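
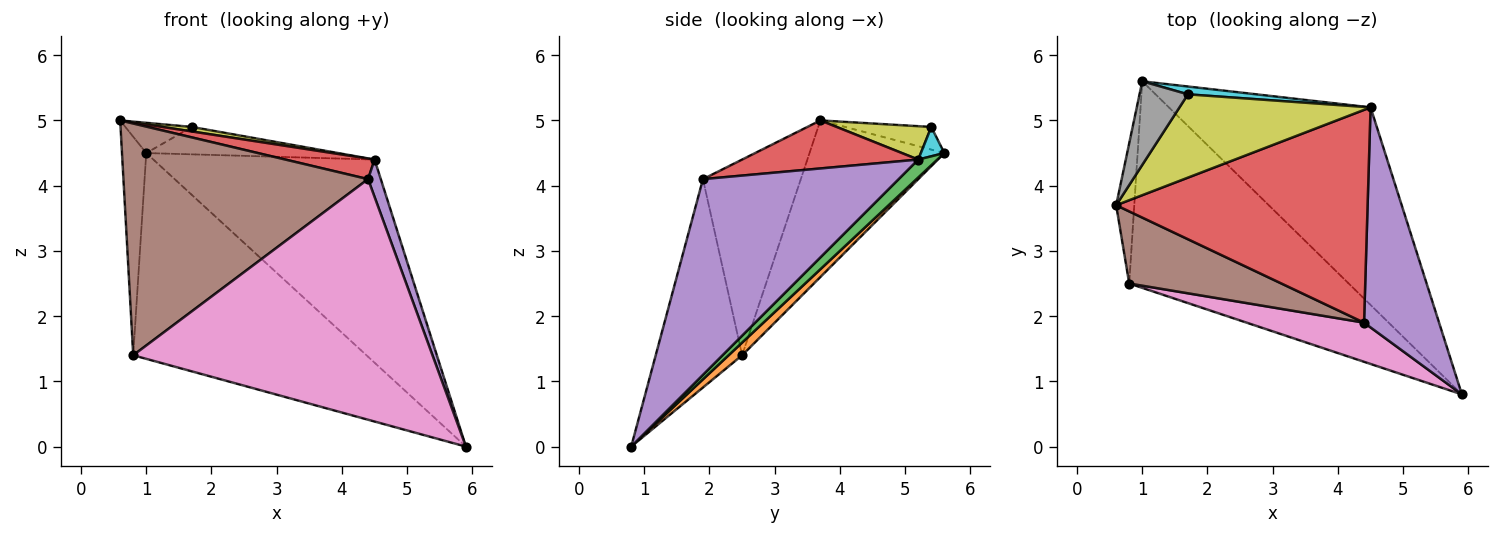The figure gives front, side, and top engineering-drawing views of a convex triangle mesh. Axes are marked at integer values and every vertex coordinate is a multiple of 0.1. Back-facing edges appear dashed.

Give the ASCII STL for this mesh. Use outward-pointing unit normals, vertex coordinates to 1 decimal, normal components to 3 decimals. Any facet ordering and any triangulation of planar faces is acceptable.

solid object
 facet normal -0.978 0.176 -0.113
  outer loop
   vertex 0.8 2.5 1.4
   vertex 0.6 3.7 5.0
   vertex 1.0 5.6 4.5
  endloop
 endfacet
 facet normal 0.041 0.705 -0.708
  outer loop
   vertex 0.8 2.5 1.4
   vertex 1.0 5.6 4.5
   vertex 5.9 0.8 0.0
  endloop
 endfacet
 facet normal 0.062 0.716 -0.696
  outer loop
   vertex 4.5 5.2 4.4
   vertex 5.9 0.8 0.0
   vertex 1.0 5.6 4.5
  endloop
 endfacet
 facet normal 0.187 -0.095 0.978
  outer loop
   vertex 4.4 1.9 4.1
   vertex 4.5 5.2 4.4
   vertex 0.6 3.7 5.0
  endloop
 endfacet
 facet normal 0.932 -0.061 0.357
  outer loop
   vertex 4.4 1.9 4.1
   vertex 5.9 0.8 0.0
   vertex 4.5 5.2 4.4
  endloop
 endfacet
 facet normal -0.357 -0.892 0.278
  outer loop
   vertex 4.4 1.9 4.1
   vertex 0.6 3.7 5.0
   vertex 0.8 2.5 1.4
  endloop
 endfacet
 facet normal -0.274 -0.949 0.154
  outer loop
   vertex 4.4 1.9 4.1
   vertex 0.8 2.5 1.4
   vertex 5.9 0.8 0.0
  endloop
 endfacet
 facet normal -0.403 0.311 0.861
  outer loop
   vertex 1.7 5.4 4.9
   vertex 1.0 5.6 4.5
   vertex 0.6 3.7 5.0
  endloop
 endfacet
 facet normal 0.172 -0.053 0.984
  outer loop
   vertex 1.7 5.4 4.9
   vertex 0.6 3.7 5.0
   vertex 4.5 5.2 4.4
  endloop
 endfacet
 facet normal 0.117 0.955 0.273
  outer loop
   vertex 1.7 5.4 4.9
   vertex 4.5 5.2 4.4
   vertex 1.0 5.6 4.5
  endloop
 endfacet
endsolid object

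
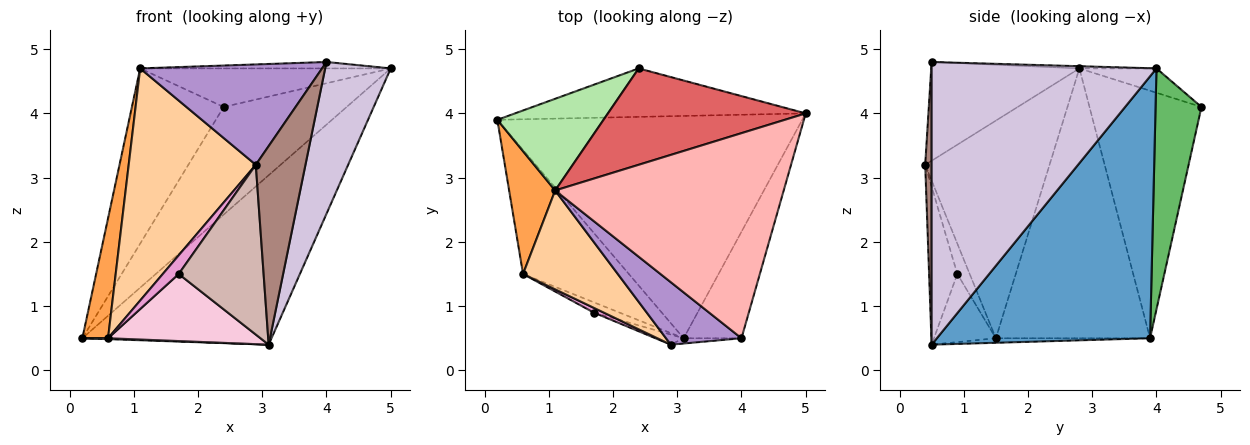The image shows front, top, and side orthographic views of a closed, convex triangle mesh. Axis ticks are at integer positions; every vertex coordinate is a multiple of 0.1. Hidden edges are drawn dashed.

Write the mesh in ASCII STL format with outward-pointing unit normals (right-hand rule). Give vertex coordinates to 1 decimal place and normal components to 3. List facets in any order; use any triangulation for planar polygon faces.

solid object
 facet normal 0.564 0.501 -0.657
  outer loop
   vertex 3.1 0.5 0.4
   vertex 0.2 3.9 0.5
   vertex 5.0 4.0 4.7
  endloop
 endfacet
 facet normal -0.043 -0.007 -0.999
  outer loop
   vertex 0.6 1.5 0.5
   vertex 0.2 3.9 0.5
   vertex 3.1 0.5 0.4
  endloop
 endfacet
 facet normal -0.973 -0.162 0.166
  outer loop
   vertex 0.6 1.5 0.5
   vertex 1.1 2.8 4.7
   vertex 0.2 3.9 0.5
  endloop
 endfacet
 facet normal -0.669 -0.684 0.291
  outer loop
   vertex 0.6 1.5 0.5
   vertex 2.9 0.4 3.2
   vertex 1.1 2.8 4.7
  endloop
 endfacet
 facet normal 0.322 0.863 -0.389
  outer loop
   vertex 2.4 4.7 4.1
   vertex 5.0 4.0 4.7
   vertex 0.2 3.9 0.5
  endloop
 endfacet
 facet normal -0.734 0.602 0.315
  outer loop
   vertex 2.4 4.7 4.1
   vertex 0.2 3.9 0.5
   vertex 1.1 2.8 4.7
  endloop
 endfacet
 facet normal -0.114 0.369 0.922
  outer loop
   vertex 2.4 4.7 4.1
   vertex 1.1 2.8 4.7
   vertex 5.0 4.0 4.7
  endloop
 endfacet
 facet normal -0.010 0.031 0.999
  outer loop
   vertex 4.0 0.5 4.8
   vertex 5.0 4.0 4.7
   vertex 1.1 2.8 4.7
  endloop
 endfacet
 facet normal -0.569 -0.698 0.435
  outer loop
   vertex 4.0 0.5 4.8
   vertex 1.1 2.8 4.7
   vertex 2.9 0.4 3.2
  endloop
 endfacet
 facet normal 0.942 -0.275 -0.193
  outer loop
   vertex 4.0 0.5 4.8
   vertex 3.1 0.5 0.4
   vertex 5.0 4.0 4.7
  endloop
 endfacet
 facet normal 0.128 -0.991 -0.026
  outer loop
   vertex 4.0 0.5 4.8
   vertex 2.9 0.4 3.2
   vertex 3.1 0.5 0.4
  endloop
 endfacet
 facet normal -0.315 -0.947 -0.056
  outer loop
   vertex 1.7 0.9 1.5
   vertex 3.1 0.5 0.4
   vertex 2.9 0.4 3.2
  endloop
 endfacet
 facet normal -0.601 -0.775 0.197
  outer loop
   vertex 1.7 0.9 1.5
   vertex 2.9 0.4 3.2
   vertex 0.6 1.5 0.5
  endloop
 endfacet
 facet normal -0.373 -0.917 -0.141
  outer loop
   vertex 1.7 0.9 1.5
   vertex 0.6 1.5 0.5
   vertex 3.1 0.5 0.4
  endloop
 endfacet
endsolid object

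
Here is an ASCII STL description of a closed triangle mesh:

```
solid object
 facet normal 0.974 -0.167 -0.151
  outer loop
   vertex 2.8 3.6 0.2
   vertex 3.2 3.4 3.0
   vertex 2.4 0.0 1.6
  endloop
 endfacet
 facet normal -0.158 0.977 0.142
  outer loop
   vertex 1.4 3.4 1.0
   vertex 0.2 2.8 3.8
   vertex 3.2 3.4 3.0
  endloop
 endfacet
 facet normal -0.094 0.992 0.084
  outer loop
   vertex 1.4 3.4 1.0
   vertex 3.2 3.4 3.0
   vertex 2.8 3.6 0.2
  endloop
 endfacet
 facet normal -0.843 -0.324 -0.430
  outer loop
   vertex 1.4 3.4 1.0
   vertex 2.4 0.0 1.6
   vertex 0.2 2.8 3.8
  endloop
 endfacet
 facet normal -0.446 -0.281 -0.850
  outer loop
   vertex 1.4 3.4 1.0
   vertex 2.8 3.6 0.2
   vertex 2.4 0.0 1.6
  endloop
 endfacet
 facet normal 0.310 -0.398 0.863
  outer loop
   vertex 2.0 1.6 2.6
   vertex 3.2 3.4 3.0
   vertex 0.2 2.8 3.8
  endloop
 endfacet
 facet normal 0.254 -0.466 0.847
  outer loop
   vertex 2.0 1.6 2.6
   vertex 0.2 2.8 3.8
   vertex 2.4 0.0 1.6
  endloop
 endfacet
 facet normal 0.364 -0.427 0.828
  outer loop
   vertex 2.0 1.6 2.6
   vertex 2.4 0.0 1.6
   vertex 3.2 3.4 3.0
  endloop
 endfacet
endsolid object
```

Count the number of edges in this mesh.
12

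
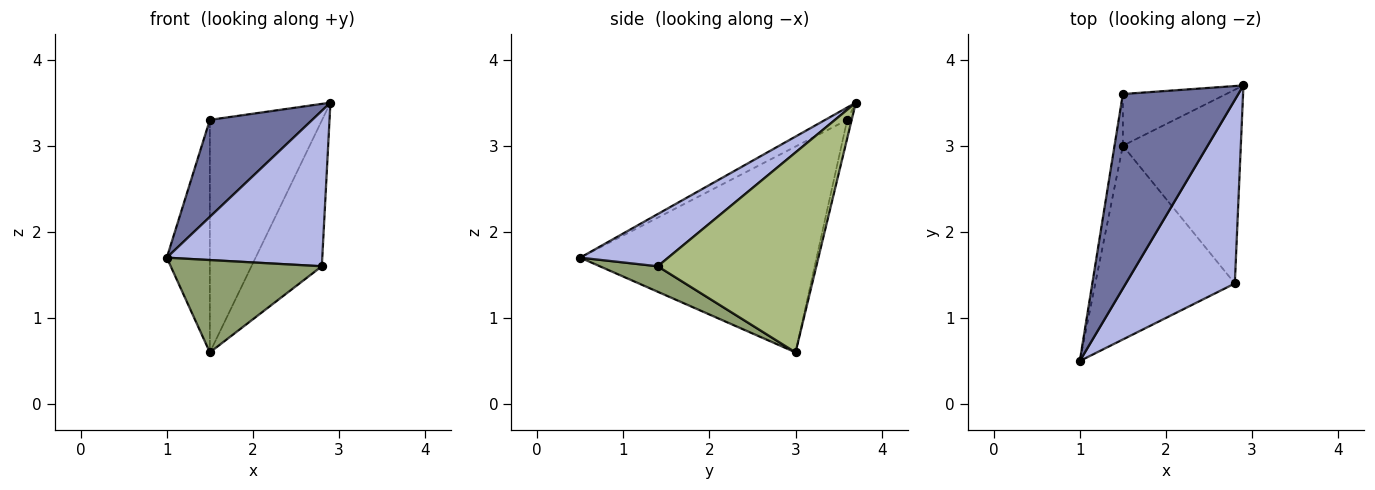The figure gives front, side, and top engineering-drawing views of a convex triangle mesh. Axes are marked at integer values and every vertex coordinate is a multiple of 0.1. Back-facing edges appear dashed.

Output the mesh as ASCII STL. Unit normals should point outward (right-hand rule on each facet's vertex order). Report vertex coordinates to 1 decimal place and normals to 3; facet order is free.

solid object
 facet normal -0.096 -0.444 0.891
  outer loop
   vertex 1.5 3.6 3.3
   vertex 1.0 0.5 1.7
   vertex 2.9 3.7 3.5
  endloop
 endfacet
 facet normal -0.983 0.179 -0.040
  outer loop
   vertex 1.5 3.6 3.3
   vertex 1.5 3.0 0.6
   vertex 1.0 0.5 1.7
  endloop
 endfacet
 facet normal -0.039 0.975 -0.217
  outer loop
   vertex 1.5 3.6 3.3
   vertex 2.9 3.7 3.5
   vertex 1.5 3.0 0.6
  endloop
 endfacet
 facet normal 0.343 -0.607 0.717
  outer loop
   vertex 2.8 1.4 1.6
   vertex 2.9 3.7 3.5
   vertex 1.0 0.5 1.7
  endloop
 endfacet
 facet normal 0.163 -0.424 -0.891
  outer loop
   vertex 2.8 1.4 1.6
   vertex 1.0 0.5 1.7
   vertex 1.5 3.0 0.6
  endloop
 endfacet
 facet normal 0.805 0.357 -0.475
  outer loop
   vertex 2.8 1.4 1.6
   vertex 1.5 3.0 0.6
   vertex 2.9 3.7 3.5
  endloop
 endfacet
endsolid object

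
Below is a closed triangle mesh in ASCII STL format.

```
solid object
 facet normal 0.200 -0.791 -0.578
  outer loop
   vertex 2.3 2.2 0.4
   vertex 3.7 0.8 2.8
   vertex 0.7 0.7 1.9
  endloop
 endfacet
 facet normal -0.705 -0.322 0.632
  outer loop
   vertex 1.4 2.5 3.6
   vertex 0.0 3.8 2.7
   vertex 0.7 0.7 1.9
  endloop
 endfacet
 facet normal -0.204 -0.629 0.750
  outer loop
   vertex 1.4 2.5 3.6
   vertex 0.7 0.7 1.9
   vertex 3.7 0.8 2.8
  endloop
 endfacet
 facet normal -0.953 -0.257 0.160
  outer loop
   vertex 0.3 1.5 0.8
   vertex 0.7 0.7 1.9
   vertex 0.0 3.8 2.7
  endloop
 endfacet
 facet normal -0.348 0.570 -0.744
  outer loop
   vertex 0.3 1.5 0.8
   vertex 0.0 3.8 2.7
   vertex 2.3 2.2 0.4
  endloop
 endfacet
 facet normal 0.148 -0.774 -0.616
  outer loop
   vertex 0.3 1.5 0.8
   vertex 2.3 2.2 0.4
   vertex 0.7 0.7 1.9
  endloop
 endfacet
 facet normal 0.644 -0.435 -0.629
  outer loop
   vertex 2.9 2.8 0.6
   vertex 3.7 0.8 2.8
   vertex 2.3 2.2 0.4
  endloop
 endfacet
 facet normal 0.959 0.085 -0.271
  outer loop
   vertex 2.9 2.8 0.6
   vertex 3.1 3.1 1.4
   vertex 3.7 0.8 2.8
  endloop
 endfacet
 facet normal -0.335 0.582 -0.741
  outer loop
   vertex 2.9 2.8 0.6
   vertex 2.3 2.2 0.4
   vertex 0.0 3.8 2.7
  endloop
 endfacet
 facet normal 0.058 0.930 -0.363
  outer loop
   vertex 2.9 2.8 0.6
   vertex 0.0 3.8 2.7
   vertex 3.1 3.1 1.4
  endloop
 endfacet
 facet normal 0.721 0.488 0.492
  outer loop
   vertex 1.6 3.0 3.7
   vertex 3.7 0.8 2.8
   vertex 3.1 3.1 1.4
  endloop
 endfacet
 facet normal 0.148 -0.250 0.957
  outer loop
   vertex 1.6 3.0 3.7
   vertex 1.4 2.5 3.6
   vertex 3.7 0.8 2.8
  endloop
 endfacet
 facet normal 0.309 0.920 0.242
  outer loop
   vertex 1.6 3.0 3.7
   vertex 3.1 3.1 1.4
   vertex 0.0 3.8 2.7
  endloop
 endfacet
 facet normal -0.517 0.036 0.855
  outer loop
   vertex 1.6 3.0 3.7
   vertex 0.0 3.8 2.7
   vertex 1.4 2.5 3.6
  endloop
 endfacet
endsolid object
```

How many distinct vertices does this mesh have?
9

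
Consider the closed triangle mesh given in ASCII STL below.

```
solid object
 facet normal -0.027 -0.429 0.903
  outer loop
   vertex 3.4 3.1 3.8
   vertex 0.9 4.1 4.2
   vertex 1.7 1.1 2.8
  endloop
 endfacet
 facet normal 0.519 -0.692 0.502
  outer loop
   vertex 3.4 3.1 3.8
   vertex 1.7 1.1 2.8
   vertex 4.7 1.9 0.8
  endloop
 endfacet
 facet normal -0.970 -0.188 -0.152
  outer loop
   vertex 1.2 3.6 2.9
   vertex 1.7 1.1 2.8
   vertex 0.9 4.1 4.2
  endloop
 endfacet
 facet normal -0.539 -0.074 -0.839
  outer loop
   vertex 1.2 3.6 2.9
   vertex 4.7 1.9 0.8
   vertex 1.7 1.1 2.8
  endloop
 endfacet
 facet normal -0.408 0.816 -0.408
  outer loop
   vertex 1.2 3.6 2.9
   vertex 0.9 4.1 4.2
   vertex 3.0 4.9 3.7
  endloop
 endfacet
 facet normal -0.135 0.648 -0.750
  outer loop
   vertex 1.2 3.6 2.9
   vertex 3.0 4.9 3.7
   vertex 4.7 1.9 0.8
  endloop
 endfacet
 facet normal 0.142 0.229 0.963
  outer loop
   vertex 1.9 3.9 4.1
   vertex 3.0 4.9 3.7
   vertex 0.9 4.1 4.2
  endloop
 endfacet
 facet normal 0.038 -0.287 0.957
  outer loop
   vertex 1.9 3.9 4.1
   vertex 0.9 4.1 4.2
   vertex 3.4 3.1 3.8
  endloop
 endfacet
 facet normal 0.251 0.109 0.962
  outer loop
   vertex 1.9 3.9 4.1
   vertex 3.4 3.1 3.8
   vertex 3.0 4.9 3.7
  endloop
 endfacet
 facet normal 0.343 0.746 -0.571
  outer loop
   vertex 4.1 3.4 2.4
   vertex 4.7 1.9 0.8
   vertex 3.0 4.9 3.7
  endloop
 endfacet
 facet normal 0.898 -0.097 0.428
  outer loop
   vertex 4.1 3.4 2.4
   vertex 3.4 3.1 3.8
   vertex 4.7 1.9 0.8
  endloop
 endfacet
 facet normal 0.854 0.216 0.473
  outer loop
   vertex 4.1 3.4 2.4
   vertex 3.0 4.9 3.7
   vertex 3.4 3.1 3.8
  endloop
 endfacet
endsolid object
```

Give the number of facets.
12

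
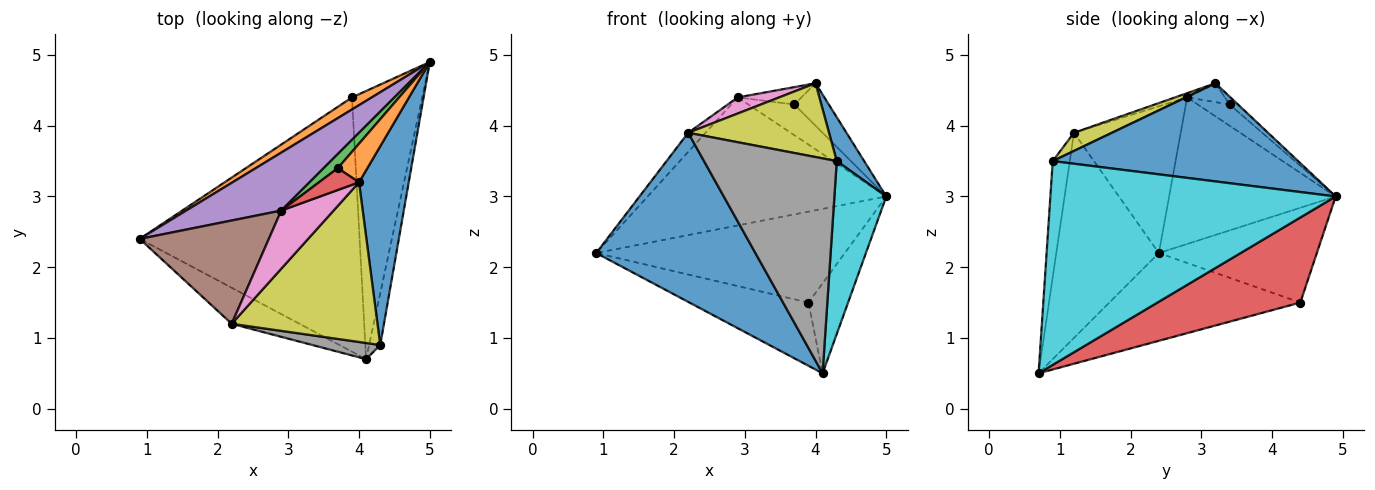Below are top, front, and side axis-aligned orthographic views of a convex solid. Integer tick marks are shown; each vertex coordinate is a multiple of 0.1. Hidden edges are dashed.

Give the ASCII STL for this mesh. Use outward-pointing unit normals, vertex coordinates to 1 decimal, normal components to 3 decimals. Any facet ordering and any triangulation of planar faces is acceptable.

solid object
 facet normal -0.533 -0.827 -0.176
  outer loop
   vertex 2.2 1.2 3.9
   vertex 0.9 2.4 2.2
   vertex 4.1 0.7 0.5
  endloop
 endfacet
 facet normal -0.533 0.839 0.111
  outer loop
   vertex 3.9 4.4 1.5
   vertex 0.9 2.4 2.2
   vertex 5.0 4.9 3.0
  endloop
 endfacet
 facet normal -0.361 0.225 -0.905
  outer loop
   vertex 3.9 4.4 1.5
   vertex 4.1 0.7 0.5
   vertex 0.9 2.4 2.2
  endloop
 endfacet
 facet normal 0.754 0.209 -0.623
  outer loop
   vertex 3.9 4.4 1.5
   vertex 5.0 4.9 3.0
   vertex 4.1 0.7 0.5
  endloop
 endfacet
 facet normal -0.537 0.769 0.348
  outer loop
   vertex 2.9 2.8 4.4
   vertex 5.0 4.9 3.0
   vertex 0.9 2.4 2.2
  endloop
 endfacet
 facet normal -0.745 0.121 0.656
  outer loop
   vertex 2.9 2.8 4.4
   vertex 0.9 2.4 2.2
   vertex 2.2 1.2 3.9
  endloop
 endfacet
 facet normal -0.078 -0.266 0.961
  outer loop
   vertex 2.9 2.8 4.4
   vertex 2.2 1.2 3.9
   vertex 4.0 3.2 4.6
  endloop
 endfacet
 facet normal -0.127 -0.989 0.074
  outer loop
   vertex 4.3 0.9 3.5
   vertex 2.2 1.2 3.9
   vertex 4.1 0.7 0.5
  endloop
 endfacet
 facet normal 0.112 -0.417 0.902
  outer loop
   vertex 4.3 0.9 3.5
   vertex 4.0 3.2 4.6
   vertex 2.2 1.2 3.9
  endloop
 endfacet
 facet normal 0.982 -0.179 -0.054
  outer loop
   vertex 4.3 0.9 3.5
   vertex 4.1 0.7 0.5
   vertex 5.0 4.9 3.0
  endloop
 endfacet
 facet normal 0.888 -0.099 0.449
  outer loop
   vertex 4.3 0.9 3.5
   vertex 5.0 4.9 3.0
   vertex 4.0 3.2 4.6
  endloop
 endfacet
 facet normal -0.177 0.728 0.662
  outer loop
   vertex 3.7 3.4 4.3
   vertex 4.0 3.2 4.6
   vertex 5.0 4.9 3.0
  endloop
 endfacet
 facet normal -0.532 0.769 0.355
  outer loop
   vertex 3.7 3.4 4.3
   vertex 5.0 4.9 3.0
   vertex 2.9 2.8 4.4
  endloop
 endfacet
 facet normal -0.346 0.584 0.735
  outer loop
   vertex 3.7 3.4 4.3
   vertex 2.9 2.8 4.4
   vertex 4.0 3.2 4.6
  endloop
 endfacet
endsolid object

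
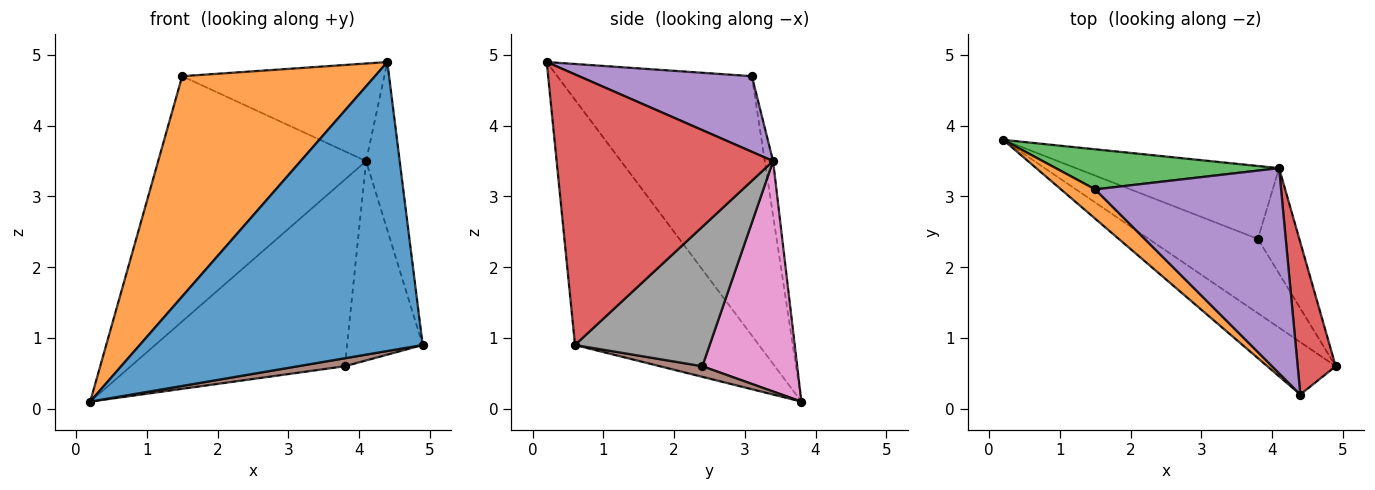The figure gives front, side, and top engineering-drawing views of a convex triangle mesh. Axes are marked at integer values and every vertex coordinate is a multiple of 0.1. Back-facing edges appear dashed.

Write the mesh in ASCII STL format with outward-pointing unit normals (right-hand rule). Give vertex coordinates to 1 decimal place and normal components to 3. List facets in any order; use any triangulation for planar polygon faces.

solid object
 facet normal -0.539 -0.829 -0.150
  outer loop
   vertex 4.4 0.2 4.9
   vertex 0.2 3.8 0.1
   vertex 4.9 0.6 0.9
  endloop
 endfacet
 facet normal -0.707 -0.701 0.093
  outer loop
   vertex 1.5 3.1 4.7
   vertex 0.2 3.8 0.1
   vertex 4.4 0.2 4.9
  endloop
 endfacet
 facet normal -0.039 0.986 0.161
  outer loop
   vertex 4.1 3.4 3.5
   vertex 0.2 3.8 0.1
   vertex 1.5 3.1 4.7
  endloop
 endfacet
 facet normal 0.979 0.152 0.138
  outer loop
   vertex 4.1 3.4 3.5
   vertex 4.4 0.2 4.9
   vertex 4.9 0.6 0.9
  endloop
 endfacet
 facet normal 0.345 0.403 0.848
  outer loop
   vertex 4.1 3.4 3.5
   vertex 1.5 3.1 4.7
   vertex 4.4 0.2 4.9
  endloop
 endfacet
 facet normal 0.096 -0.106 -0.990
  outer loop
   vertex 3.8 2.4 0.6
   vertex 4.9 0.6 0.9
   vertex 0.2 3.8 0.1
  endloop
 endfacet
 facet normal 0.382 0.861 -0.336
  outer loop
   vertex 3.8 2.4 0.6
   vertex 0.2 3.8 0.1
   vertex 4.1 3.4 3.5
  endloop
 endfacet
 facet normal 0.844 0.474 -0.251
  outer loop
   vertex 3.8 2.4 0.6
   vertex 4.1 3.4 3.5
   vertex 4.9 0.6 0.9
  endloop
 endfacet
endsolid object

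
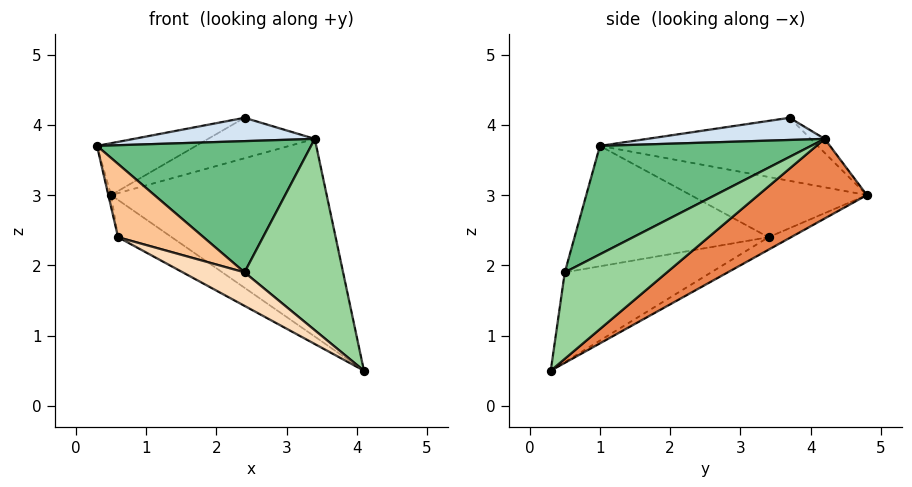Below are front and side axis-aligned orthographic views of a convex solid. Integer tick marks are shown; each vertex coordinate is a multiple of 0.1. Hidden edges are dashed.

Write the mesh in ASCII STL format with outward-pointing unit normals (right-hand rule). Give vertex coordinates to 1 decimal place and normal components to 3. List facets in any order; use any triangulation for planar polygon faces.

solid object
 facet normal -0.409 0.186 0.893
  outer loop
   vertex 2.4 3.7 4.1
   vertex 0.5 4.8 3.0
   vertex 0.3 1.0 3.7
  endloop
 endfacet
 facet normal -0.980 0.015 -0.198
  outer loop
   vertex 0.6 3.4 2.4
   vertex 0.3 1.0 3.7
   vertex 0.5 4.8 3.0
  endloop
 endfacet
 facet normal -0.159 0.379 -0.912
  outer loop
   vertex 0.6 3.4 2.4
   vertex 0.5 4.8 3.0
   vertex 4.1 0.3 0.5
  endloop
 endfacet
 facet normal 0.461 -0.470 0.753
  outer loop
   vertex 3.4 4.2 3.8
   vertex 2.4 3.7 4.1
   vertex 0.3 1.0 3.7
  endloop
 endfacet
 facet normal 0.324 0.644 -0.693
  outer loop
   vertex 3.4 4.2 3.8
   vertex 4.1 0.3 0.5
   vertex 0.5 4.8 3.0
  endloop
 endfacet
 facet normal -0.083 0.629 0.773
  outer loop
   vertex 3.4 4.2 3.8
   vertex 0.5 4.8 3.0
   vertex 2.4 3.7 4.1
  endloop
 endfacet
 facet normal -0.662 -0.292 -0.691
  outer loop
   vertex 2.4 0.5 1.9
   vertex 0.3 1.0 3.7
   vertex 0.6 3.4 2.4
  endloop
 endfacet
 facet normal -0.631 -0.266 -0.728
  outer loop
   vertex 2.4 0.5 1.9
   vertex 0.6 3.4 2.4
   vertex 4.1 0.3 0.5
  endloop
 endfacet
 facet normal 0.492 -0.499 0.713
  outer loop
   vertex 2.4 0.5 1.9
   vertex 3.4 4.2 3.8
   vertex 0.3 1.0 3.7
  endloop
 endfacet
 facet normal 0.516 -0.498 0.697
  outer loop
   vertex 2.4 0.5 1.9
   vertex 4.1 0.3 0.5
   vertex 3.4 4.2 3.8
  endloop
 endfacet
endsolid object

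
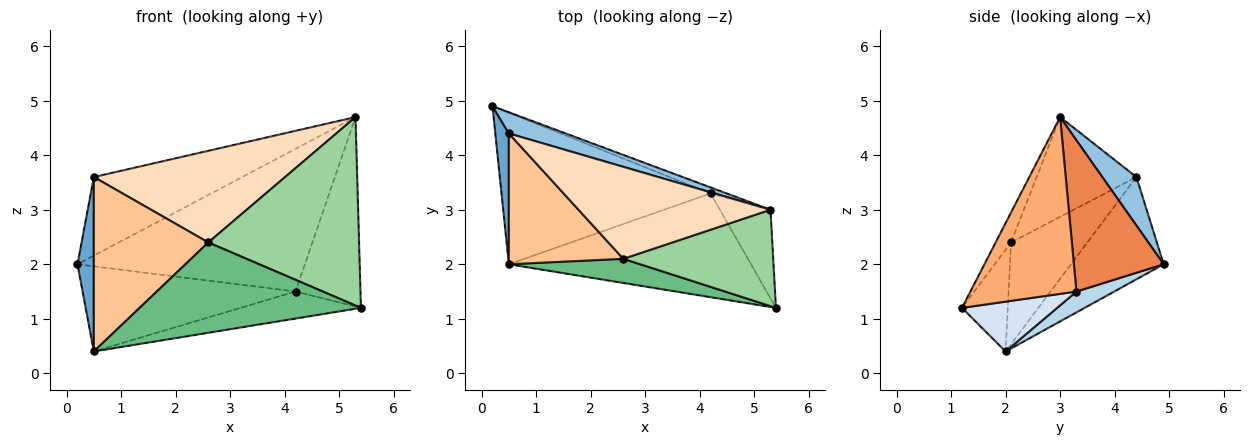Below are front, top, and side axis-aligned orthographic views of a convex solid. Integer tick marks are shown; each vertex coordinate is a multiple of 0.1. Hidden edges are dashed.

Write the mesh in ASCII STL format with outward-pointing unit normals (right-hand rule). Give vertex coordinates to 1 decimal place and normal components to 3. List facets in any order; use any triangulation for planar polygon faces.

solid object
 facet normal -0.977 -0.172 0.129
  outer loop
   vertex 0.5 4.4 3.6
   vertex 0.2 4.9 2.0
   vertex 0.5 2.0 0.4
  endloop
 endfacet
 facet normal 0.217 0.943 0.254
  outer loop
   vertex 0.5 4.4 3.6
   vertex 5.3 3.0 4.7
   vertex 0.2 4.9 2.0
  endloop
 endfacet
 facet normal 0.087 0.488 -0.868
  outer loop
   vertex 4.2 3.3 1.5
   vertex 0.5 2.0 0.4
   vertex 0.2 4.9 2.0
  endloop
 endfacet
 facet normal 0.195 0.247 -0.949
  outer loop
   vertex 4.2 3.3 1.5
   vertex 5.4 1.2 1.2
   vertex 0.5 2.0 0.4
  endloop
 endfacet
 facet normal 0.367 0.929 -0.039
  outer loop
   vertex 4.2 3.3 1.5
   vertex 0.2 4.9 2.0
   vertex 5.3 3.0 4.7
  endloop
 endfacet
 facet normal 0.828 0.507 -0.237
  outer loop
   vertex 4.2 3.3 1.5
   vertex 5.3 3.0 4.7
   vertex 5.4 1.2 1.2
  endloop
 endfacet
 facet normal -0.471 -0.706 0.529
  outer loop
   vertex 2.6 2.1 2.4
   vertex 0.5 4.4 3.6
   vertex 0.5 2.0 0.4
  endloop
 endfacet
 facet normal -0.346 -0.662 0.665
  outer loop
   vertex 2.6 2.1 2.4
   vertex 5.3 3.0 4.7
   vertex 0.5 4.4 3.6
  endloop
 endfacet
 facet normal -0.196 -0.947 0.253
  outer loop
   vertex 2.6 2.1 2.4
   vertex 0.5 2.0 0.4
   vertex 5.4 1.2 1.2
  endloop
 endfacet
 facet normal -0.091 -0.887 0.453
  outer loop
   vertex 2.6 2.1 2.4
   vertex 5.4 1.2 1.2
   vertex 5.3 3.0 4.7
  endloop
 endfacet
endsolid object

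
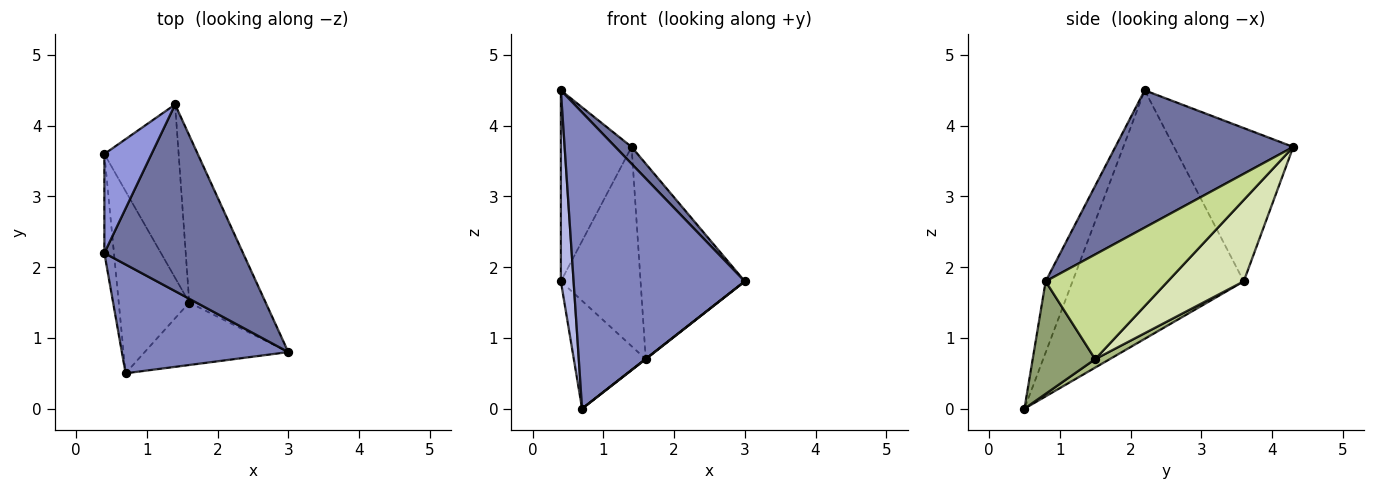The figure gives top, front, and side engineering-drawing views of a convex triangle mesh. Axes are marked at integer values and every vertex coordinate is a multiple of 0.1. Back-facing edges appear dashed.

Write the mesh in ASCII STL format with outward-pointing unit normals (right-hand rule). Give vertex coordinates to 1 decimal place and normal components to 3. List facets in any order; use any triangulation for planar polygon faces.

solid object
 facet normal 0.702 -0.064 0.709
  outer loop
   vertex 1.4 4.3 3.7
   vertex 0.4 2.2 4.5
   vertex 3.0 0.8 1.8
  endloop
 endfacet
 facet normal -0.146 -0.929 0.341
  outer loop
   vertex 0.7 0.5 0.0
   vertex 3.0 0.8 1.8
   vertex 0.4 2.2 4.5
  endloop
 endfacet
 facet normal -0.831 0.493 0.256
  outer loop
   vertex 0.4 3.6 1.8
   vertex 0.4 2.2 4.5
   vertex 1.4 4.3 3.7
  endloop
 endfacet
 facet normal -0.997 -0.074 -0.038
  outer loop
   vertex 0.4 3.6 1.8
   vertex 0.7 0.5 0.0
   vertex 0.4 2.2 4.5
  endloop
 endfacet
 facet normal 0.617 -0.004 -0.787
  outer loop
   vertex 1.6 1.5 0.7
   vertex 3.0 0.8 1.8
   vertex 0.7 0.5 0.0
  endloop
 endfacet
 facet normal 0.102 0.507 -0.856
  outer loop
   vertex 1.6 1.5 0.7
   vertex 0.7 0.5 0.0
   vertex 0.4 3.6 1.8
  endloop
 endfacet
 facet normal 0.665 0.568 -0.485
  outer loop
   vertex 1.6 1.5 0.7
   vertex 1.4 4.3 3.7
   vertex 3.0 0.8 1.8
  endloop
 endfacet
 facet normal 0.584 0.613 -0.533
  outer loop
   vertex 1.6 1.5 0.7
   vertex 0.4 3.6 1.8
   vertex 1.4 4.3 3.7
  endloop
 endfacet
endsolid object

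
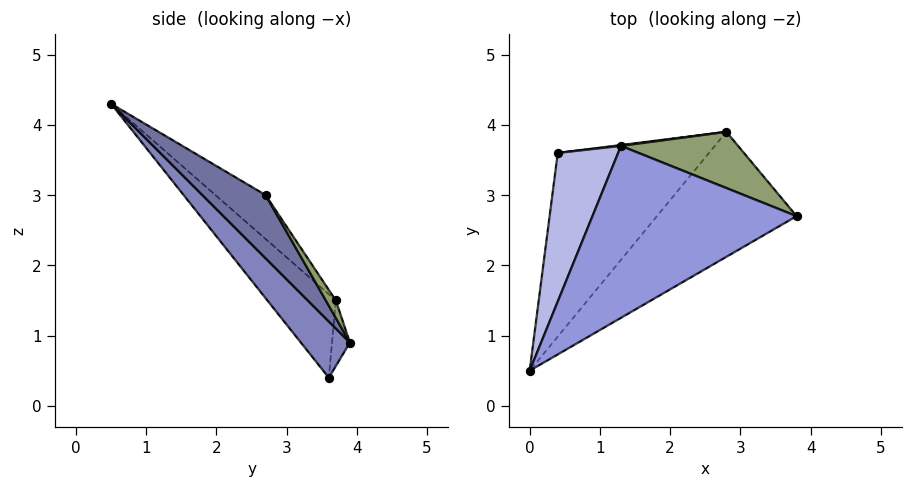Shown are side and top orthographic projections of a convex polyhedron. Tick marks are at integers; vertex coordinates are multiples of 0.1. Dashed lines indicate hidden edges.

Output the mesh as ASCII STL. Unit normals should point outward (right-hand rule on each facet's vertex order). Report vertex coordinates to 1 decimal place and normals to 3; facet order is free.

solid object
 facet normal 0.258 -0.781 -0.569
  outer loop
   vertex 2.8 3.9 0.9
   vertex 3.8 2.7 3.0
   vertex 0.0 0.5 4.3
  endloop
 endfacet
 facet normal 0.220 -0.774 -0.593
  outer loop
   vertex 2.8 3.9 0.9
   vertex 0.0 0.5 4.3
   vertex 0.4 3.6 0.4
  endloop
 endfacet
 facet normal -0.153 0.685 0.712
  outer loop
   vertex 1.3 3.7 1.5
   vertex 0.0 0.5 4.3
   vertex 3.8 2.7 3.0
  endloop
 endfacet
 facet normal -0.620 0.644 0.448
  outer loop
   vertex 1.3 3.7 1.5
   vertex 0.4 3.6 0.4
   vertex 0.0 0.5 4.3
  endloop
 endfacet
 facet normal 0.070 0.880 0.469
  outer loop
   vertex 1.3 3.7 1.5
   vertex 3.8 2.7 3.0
   vertex 2.8 3.9 0.9
  endloop
 endfacet
 facet normal -0.127 0.992 0.014
  outer loop
   vertex 1.3 3.7 1.5
   vertex 2.8 3.9 0.9
   vertex 0.4 3.6 0.4
  endloop
 endfacet
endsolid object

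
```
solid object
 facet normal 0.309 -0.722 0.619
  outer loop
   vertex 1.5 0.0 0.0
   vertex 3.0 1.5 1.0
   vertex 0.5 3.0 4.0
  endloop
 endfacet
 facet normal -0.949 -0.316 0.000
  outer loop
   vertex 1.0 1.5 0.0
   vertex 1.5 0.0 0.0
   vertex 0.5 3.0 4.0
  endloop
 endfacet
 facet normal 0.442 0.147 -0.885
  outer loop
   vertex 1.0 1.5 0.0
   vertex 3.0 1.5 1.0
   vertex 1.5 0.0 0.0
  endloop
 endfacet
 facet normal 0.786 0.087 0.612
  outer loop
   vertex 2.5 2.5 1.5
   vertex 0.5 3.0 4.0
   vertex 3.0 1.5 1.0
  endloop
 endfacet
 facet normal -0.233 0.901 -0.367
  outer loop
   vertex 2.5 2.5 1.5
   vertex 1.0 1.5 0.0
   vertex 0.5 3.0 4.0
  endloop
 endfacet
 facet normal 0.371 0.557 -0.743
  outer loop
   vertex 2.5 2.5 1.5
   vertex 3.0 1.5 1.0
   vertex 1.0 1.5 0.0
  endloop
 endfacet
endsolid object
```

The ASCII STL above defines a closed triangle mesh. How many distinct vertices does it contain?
5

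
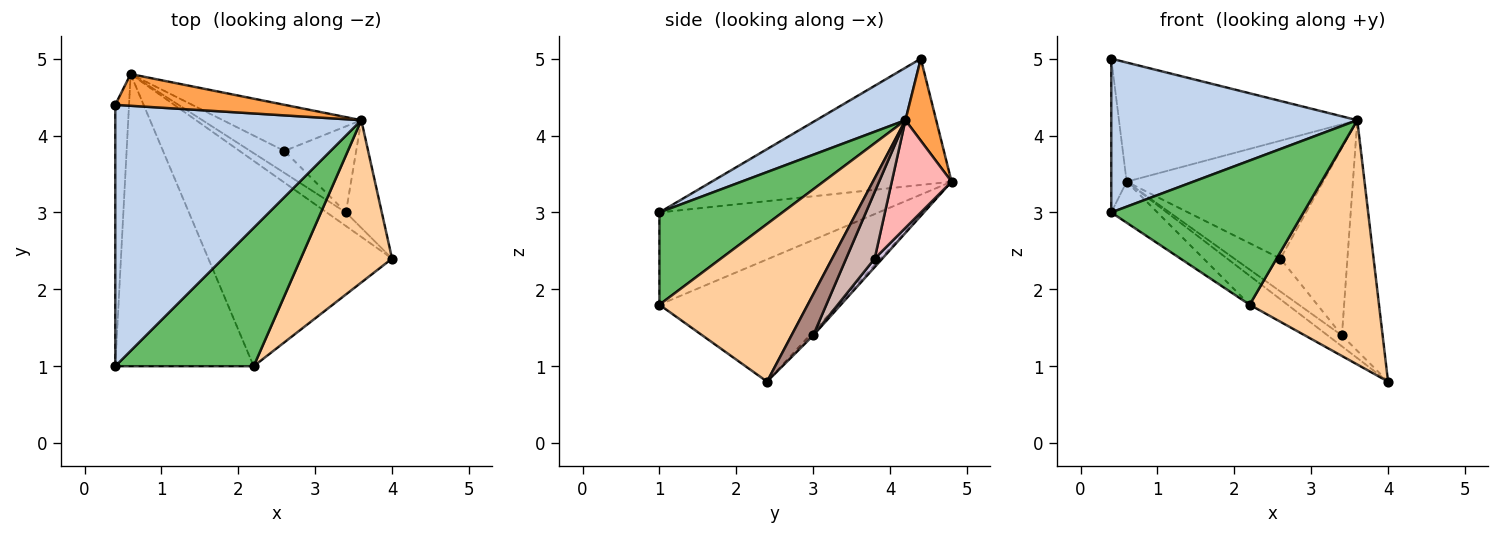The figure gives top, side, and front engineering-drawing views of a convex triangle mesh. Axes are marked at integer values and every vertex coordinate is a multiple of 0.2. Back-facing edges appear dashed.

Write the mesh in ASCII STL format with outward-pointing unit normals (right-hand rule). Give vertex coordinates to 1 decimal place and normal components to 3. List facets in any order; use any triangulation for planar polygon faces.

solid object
 facet normal -0.992 0.064 -0.108
  outer loop
   vertex 0.6 4.8 3.4
   vertex 0.4 1.0 3.0
   vertex 0.4 4.4 5.0
  endloop
 endfacet
 facet normal 0.181 -0.499 0.848
  outer loop
   vertex 3.6 4.2 4.2
   vertex 0.4 4.4 5.0
   vertex 0.4 1.0 3.0
  endloop
 endfacet
 facet normal 0.124 0.959 0.255
  outer loop
   vertex 3.6 4.2 4.2
   vertex 0.6 4.8 3.4
   vertex 0.4 4.4 5.0
  endloop
 endfacet
 facet normal 0.691 -0.602 0.400
  outer loop
   vertex 2.2 1.0 1.8
   vertex 4.0 2.4 0.8
   vertex 3.6 4.2 4.2
  endloop
 endfacet
 facet normal 0.419 -0.655 0.629
  outer loop
   vertex 2.2 1.0 1.8
   vertex 3.6 4.2 4.2
   vertex 0.4 1.0 3.0
  endloop
 endfacet
 facet normal -0.550 0.117 -0.827
  outer loop
   vertex 2.2 1.0 1.8
   vertex 0.6 4.8 3.4
   vertex 4.0 2.4 0.8
  endloop
 endfacet
 facet normal -0.551 0.116 -0.826
  outer loop
   vertex 2.2 1.0 1.8
   vertex 0.4 1.0 3.0
   vertex 0.6 4.8 3.4
  endloop
 endfacet
 facet normal 0.273 0.896 -0.351
  outer loop
   vertex 2.6 3.8 2.4
   vertex 0.6 4.8 3.4
   vertex 3.6 4.2 4.2
  endloop
 endfacet
 facet normal -0.154 0.617 -0.772
  outer loop
   vertex 3.4 3.0 1.4
   vertex 4.0 2.4 0.8
   vertex 0.6 4.8 3.4
  endloop
 endfacet
 facet normal 0.137 0.824 -0.549
  outer loop
   vertex 3.4 3.0 1.4
   vertex 0.6 4.8 3.4
   vertex 2.6 3.8 2.4
  endloop
 endfacet
 facet normal 0.435 0.816 -0.381
  outer loop
   vertex 3.4 3.0 1.4
   vertex 3.6 4.2 4.2
   vertex 4.0 2.4 0.8
  endloop
 endfacet
 facet normal 0.361 0.847 -0.389
  outer loop
   vertex 3.4 3.0 1.4
   vertex 2.6 3.8 2.4
   vertex 3.6 4.2 4.2
  endloop
 endfacet
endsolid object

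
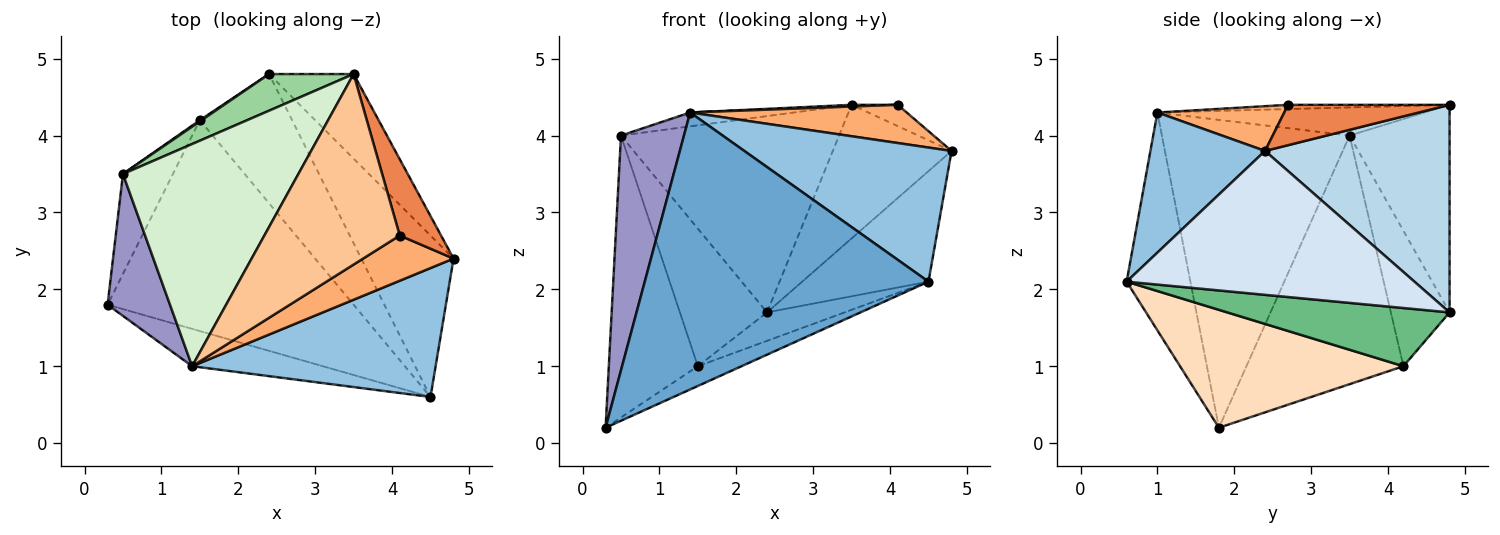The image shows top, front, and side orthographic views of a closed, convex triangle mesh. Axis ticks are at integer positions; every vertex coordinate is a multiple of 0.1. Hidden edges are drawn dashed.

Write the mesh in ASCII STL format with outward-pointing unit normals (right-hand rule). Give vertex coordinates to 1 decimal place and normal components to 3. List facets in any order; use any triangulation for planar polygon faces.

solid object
 facet normal -0.217 -0.967 -0.130
  outer loop
   vertex 1.4 1.0 4.3
   vertex 0.3 1.8 0.2
   vertex 4.5 0.6 2.1
  endloop
 endfacet
 facet normal 0.370 -0.670 0.644
  outer loop
   vertex 1.4 1.0 4.3
   vertex 4.5 0.6 2.1
   vertex 4.8 2.4 3.8
  endloop
 endfacet
 facet normal 0.796 0.512 -0.324
  outer loop
   vertex 2.4 4.8 1.7
   vertex 3.5 4.8 4.4
   vertex 4.8 2.4 3.8
  endloop
 endfacet
 facet normal 0.790 0.347 -0.506
  outer loop
   vertex 2.4 4.8 1.7
   vertex 4.8 2.4 3.8
   vertex 4.5 0.6 2.1
  endloop
 endfacet
 facet normal 0.685 0.196 0.702
  outer loop
   vertex 4.1 2.7 4.4
   vertex 4.8 2.4 3.8
   vertex 3.5 4.8 4.4
  endloop
 endfacet
 facet normal 0.354 -0.604 0.714
  outer loop
   vertex 4.1 2.7 4.4
   vertex 1.4 1.0 4.3
   vertex 4.8 2.4 3.8
  endloop
 endfacet
 facet normal -0.031 -0.009 0.999
  outer loop
   vertex 4.1 2.7 4.4
   vertex 3.5 4.8 4.4
   vertex 1.4 1.0 4.3
  endloop
 endfacet
 facet normal 0.431 0.084 -0.899
  outer loop
   vertex 1.5 4.2 1.0
   vertex 4.5 0.6 2.1
   vertex 0.3 1.8 0.2
  endloop
 endfacet
 facet normal 0.525 0.183 -0.831
  outer loop
   vertex 1.5 4.2 1.0
   vertex 2.4 4.8 1.7
   vertex 4.5 0.6 2.1
  endloop
 endfacet
 facet normal -0.411 0.896 0.167
  outer loop
   vertex 0.5 3.5 4.0
   vertex 3.5 4.8 4.4
   vertex 2.4 4.8 1.7
  endloop
 endfacet
 facet normal -0.559 0.829 0.007
  outer loop
   vertex 0.5 3.5 4.0
   vertex 2.4 4.8 1.7
   vertex 1.5 4.2 1.0
  endloop
 endfacet
 facet normal -0.158 0.061 0.986
  outer loop
   vertex 0.5 3.5 4.0
   vertex 1.4 1.0 4.3
   vertex 3.5 4.8 4.4
  endloop
 endfacet
 facet normal -0.931 -0.312 0.189
  outer loop
   vertex 0.5 3.5 4.0
   vertex 0.3 1.8 0.2
   vertex 1.4 1.0 4.3
  endloop
 endfacet
 facet normal -0.857 0.486 -0.172
  outer loop
   vertex 0.5 3.5 4.0
   vertex 1.5 4.2 1.0
   vertex 0.3 1.8 0.2
  endloop
 endfacet
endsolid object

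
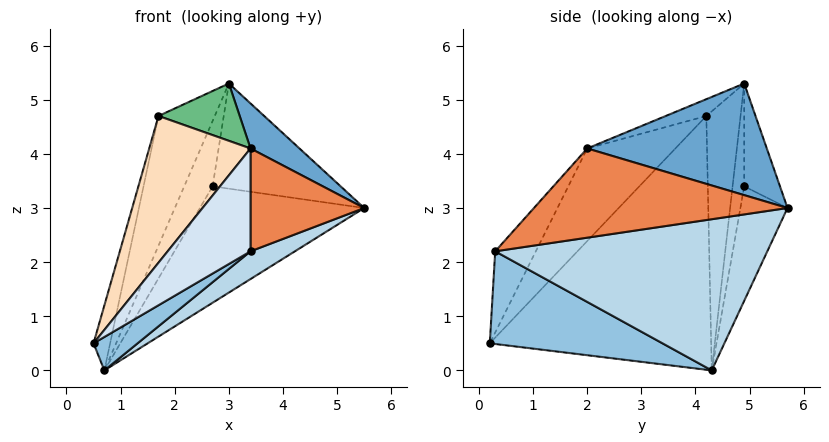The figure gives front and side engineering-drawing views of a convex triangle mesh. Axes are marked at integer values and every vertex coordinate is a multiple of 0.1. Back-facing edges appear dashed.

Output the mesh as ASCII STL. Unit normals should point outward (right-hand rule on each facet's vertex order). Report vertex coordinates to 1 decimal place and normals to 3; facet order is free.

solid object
 facet normal 0.697 -0.190 0.691
  outer loop
   vertex 3.4 2.0 4.1
   vertex 5.5 5.7 3.0
   vertex 3.0 4.9 5.3
  endloop
 endfacet
 facet normal 0.505 -0.129 -0.854
  outer loop
   vertex 3.4 0.3 2.2
   vertex 0.5 0.2 0.5
   vertex 0.7 4.3 0.0
  endloop
 endfacet
 facet normal 0.546 -0.089 -0.833
  outer loop
   vertex 3.4 0.3 2.2
   vertex 0.7 4.3 0.0
   vertex 5.5 5.7 3.0
  endloop
 endfacet
 facet normal -0.343 -0.700 0.626
  outer loop
   vertex 3.4 0.3 2.2
   vertex 3.4 2.0 4.1
   vertex 0.5 0.2 0.5
  endloop
 endfacet
 facet normal 0.857 -0.384 0.344
  outer loop
   vertex 3.4 0.3 2.2
   vertex 5.5 5.7 3.0
   vertex 3.4 2.0 4.1
  endloop
 endfacet
 facet normal -0.975 0.073 0.209
  outer loop
   vertex 1.7 4.2 4.7
   vertex 0.7 4.3 0.0
   vertex 0.5 0.2 0.5
  endloop
 endfacet
 facet normal -0.515 0.847 0.128
  outer loop
   vertex 1.7 4.2 4.7
   vertex 3.0 4.9 5.3
   vertex 0.7 4.3 0.0
  endloop
 endfacet
 facet normal -0.486 -0.559 0.671
  outer loop
   vertex 1.7 4.2 4.7
   vertex 0.5 0.2 0.5
   vertex 3.4 2.0 4.1
  endloop
 endfacet
 facet normal -0.199 -0.398 0.896
  outer loop
   vertex 1.7 4.2 4.7
   vertex 3.4 2.0 4.1
   vertex 3.0 4.9 5.3
  endloop
 endfacet
 facet normal -0.276 0.961 -0.007
  outer loop
   vertex 2.7 4.9 3.4
   vertex 5.5 5.7 3.0
   vertex 0.7 4.3 0.0
  endloop
 endfacet
 facet normal -0.269 0.962 0.042
  outer loop
   vertex 2.7 4.9 3.4
   vertex 3.0 4.9 5.3
   vertex 5.5 5.7 3.0
  endloop
 endfacet
 facet normal -0.379 0.924 0.060
  outer loop
   vertex 2.7 4.9 3.4
   vertex 0.7 4.3 0.0
   vertex 3.0 4.9 5.3
  endloop
 endfacet
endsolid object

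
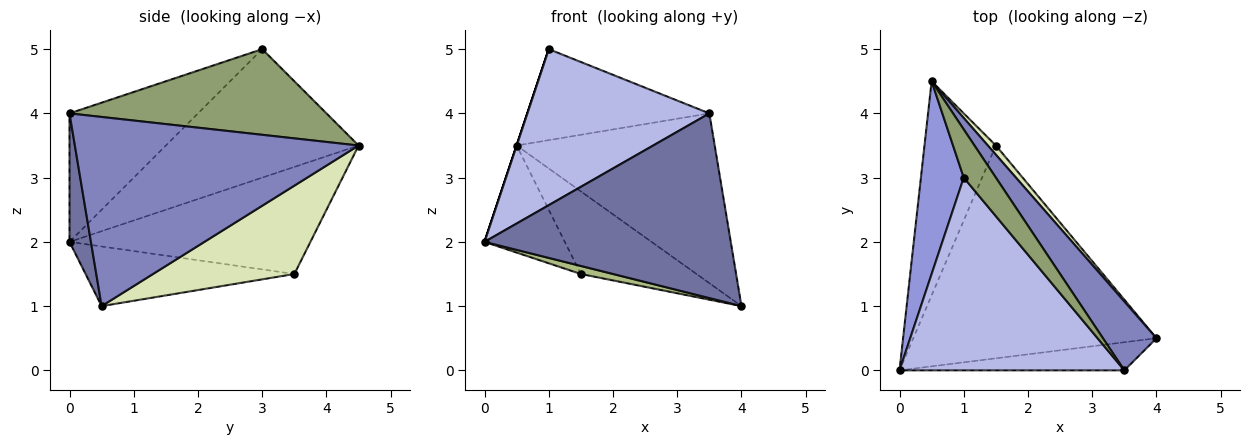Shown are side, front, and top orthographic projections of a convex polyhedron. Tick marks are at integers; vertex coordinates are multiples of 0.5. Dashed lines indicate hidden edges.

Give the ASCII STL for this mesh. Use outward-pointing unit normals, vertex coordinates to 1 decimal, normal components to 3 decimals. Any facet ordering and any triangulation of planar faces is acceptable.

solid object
 facet normal 0.086 -0.985 -0.150
  outer loop
   vertex 3.5 0.0 4.0
   vertex 0.0 0.0 2.0
   vertex 4.0 0.5 1.0
  endloop
 endfacet
 facet normal 0.799 0.558 0.226
  outer loop
   vertex 3.5 0.0 4.0
   vertex 4.0 0.5 1.0
   vertex 0.5 4.5 3.5
  endloop
 endfacet
 facet normal -0.949 0.000 0.316
  outer loop
   vertex 1.0 3.0 5.0
   vertex 0.5 4.5 3.5
   vertex 0.0 0.0 2.0
  endloop
 endfacet
 facet normal -0.406 -0.575 0.710
  outer loop
   vertex 1.0 3.0 5.0
   vertex 0.0 0.0 2.0
   vertex 3.5 0.0 4.0
  endloop
 endfacet
 facet normal 0.780 0.553 0.293
  outer loop
   vertex 1.0 3.0 5.0
   vertex 3.5 0.0 4.0
   vertex 0.5 4.5 3.5
  endloop
 endfacet
 facet normal -0.238 -0.037 -0.971
  outer loop
   vertex 1.5 3.5 1.5
   vertex 4.0 0.5 1.0
   vertex 0.0 0.0 2.0
  endloop
 endfacet
 facet normal -0.802 0.267 -0.535
  outer loop
   vertex 1.5 3.5 1.5
   vertex 0.0 0.0 2.0
   vertex 0.5 4.5 3.5
  endloop
 endfacet
 facet normal 0.772 0.632 0.070
  outer loop
   vertex 1.5 3.5 1.5
   vertex 0.5 4.5 3.5
   vertex 4.0 0.5 1.0
  endloop
 endfacet
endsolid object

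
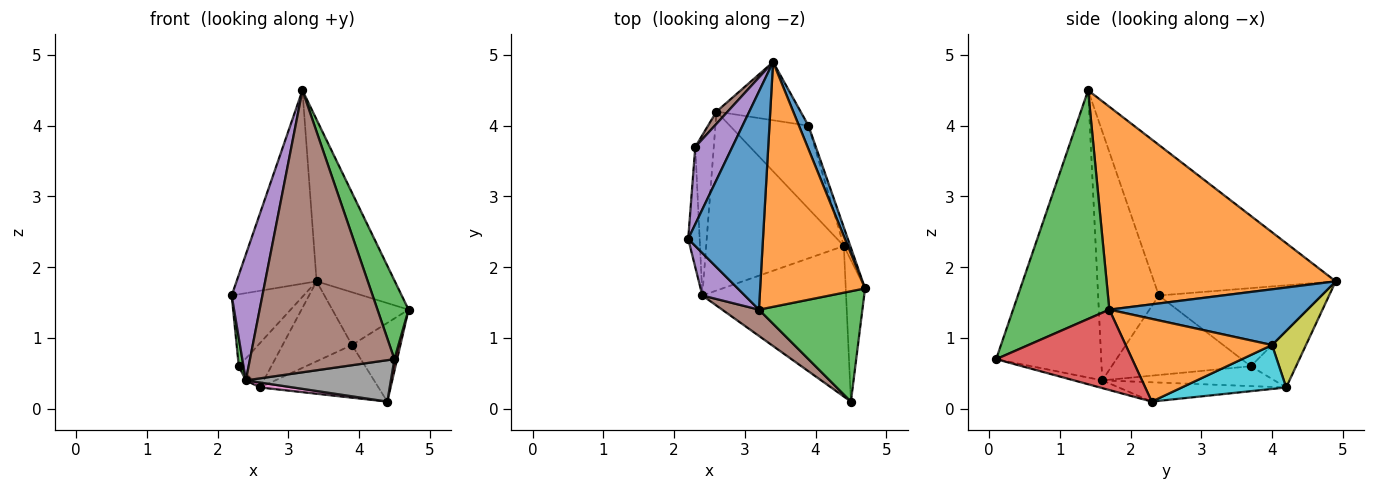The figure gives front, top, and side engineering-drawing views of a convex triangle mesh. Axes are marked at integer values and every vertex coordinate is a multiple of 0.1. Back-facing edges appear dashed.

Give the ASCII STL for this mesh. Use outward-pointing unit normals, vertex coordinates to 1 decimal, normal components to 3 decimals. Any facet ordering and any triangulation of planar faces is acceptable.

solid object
 facet normal -0.833 0.367 0.414
  outer loop
   vertex 3.2 1.4 4.5
   vertex 3.4 4.9 1.8
   vertex 2.2 2.4 1.6
  endloop
 endfacet
 facet normal 0.850 0.290 0.439
  outer loop
   vertex 3.2 1.4 4.5
   vertex 4.7 1.7 1.4
   vertex 3.4 4.9 1.8
  endloop
 endfacet
 facet normal 0.874 -0.282 0.396
  outer loop
   vertex 4.5 0.1 0.7
   vertex 4.7 1.7 1.4
   vertex 3.2 1.4 4.5
  endloop
 endfacet
 facet normal 0.972 -0.019 -0.233
  outer loop
   vertex 4.4 2.3 0.1
   vertex 4.7 1.7 1.4
   vertex 4.5 0.1 0.7
  endloop
 endfacet
 facet normal -0.882 -0.446 0.150
  outer loop
   vertex 2.4 1.6 0.4
   vertex 3.2 1.4 4.5
   vertex 2.2 2.4 1.6
  endloop
 endfacet
 facet normal -0.587 -0.806 0.075
  outer loop
   vertex 2.4 1.6 0.4
   vertex 4.5 0.1 0.7
   vertex 3.2 1.4 4.5
  endloop
 endfacet
 facet normal -0.139 -0.027 -0.990
  outer loop
   vertex 2.4 1.6 0.4
   vertex 2.6 4.2 0.3
   vertex 4.4 2.3 0.1
  endloop
 endfacet
 facet normal -0.052 -0.265 -0.963
  outer loop
   vertex 2.4 1.6 0.4
   vertex 4.4 2.3 0.1
   vertex 4.5 0.1 0.7
  endloop
 endfacet
 facet normal 0.368 0.752 -0.547
  outer loop
   vertex 3.9 4.0 0.9
   vertex 2.6 4.2 0.3
   vertex 3.4 4.9 1.8
  endloop
 endfacet
 facet normal 0.427 0.485 -0.763
  outer loop
   vertex 3.9 4.0 0.9
   vertex 4.4 2.3 0.1
   vertex 2.6 4.2 0.3
  endloop
 endfacet
 facet normal 0.922 0.355 0.157
  outer loop
   vertex 3.9 4.0 0.9
   vertex 3.4 4.9 1.8
   vertex 4.7 1.7 1.4
  endloop
 endfacet
 facet normal 0.947 0.313 -0.074
  outer loop
   vertex 3.9 4.0 0.9
   vertex 4.7 1.7 1.4
   vertex 4.4 2.3 0.1
  endloop
 endfacet
 facet normal -0.989 -0.034 -0.143
  outer loop
   vertex 2.3 3.7 0.6
   vertex 2.4 1.6 0.4
   vertex 2.2 2.4 1.6
  endloop
 endfacet
 facet normal -0.731 0.030 -0.681
  outer loop
   vertex 2.3 3.7 0.6
   vertex 2.6 4.2 0.3
   vertex 2.4 1.6 0.4
  endloop
 endfacet
 facet normal -0.839 0.371 0.398
  outer loop
   vertex 2.3 3.7 0.6
   vertex 2.2 2.4 1.6
   vertex 3.4 4.9 1.8
  endloop
 endfacet
 facet normal -0.802 0.576 0.159
  outer loop
   vertex 2.3 3.7 0.6
   vertex 3.4 4.9 1.8
   vertex 2.6 4.2 0.3
  endloop
 endfacet
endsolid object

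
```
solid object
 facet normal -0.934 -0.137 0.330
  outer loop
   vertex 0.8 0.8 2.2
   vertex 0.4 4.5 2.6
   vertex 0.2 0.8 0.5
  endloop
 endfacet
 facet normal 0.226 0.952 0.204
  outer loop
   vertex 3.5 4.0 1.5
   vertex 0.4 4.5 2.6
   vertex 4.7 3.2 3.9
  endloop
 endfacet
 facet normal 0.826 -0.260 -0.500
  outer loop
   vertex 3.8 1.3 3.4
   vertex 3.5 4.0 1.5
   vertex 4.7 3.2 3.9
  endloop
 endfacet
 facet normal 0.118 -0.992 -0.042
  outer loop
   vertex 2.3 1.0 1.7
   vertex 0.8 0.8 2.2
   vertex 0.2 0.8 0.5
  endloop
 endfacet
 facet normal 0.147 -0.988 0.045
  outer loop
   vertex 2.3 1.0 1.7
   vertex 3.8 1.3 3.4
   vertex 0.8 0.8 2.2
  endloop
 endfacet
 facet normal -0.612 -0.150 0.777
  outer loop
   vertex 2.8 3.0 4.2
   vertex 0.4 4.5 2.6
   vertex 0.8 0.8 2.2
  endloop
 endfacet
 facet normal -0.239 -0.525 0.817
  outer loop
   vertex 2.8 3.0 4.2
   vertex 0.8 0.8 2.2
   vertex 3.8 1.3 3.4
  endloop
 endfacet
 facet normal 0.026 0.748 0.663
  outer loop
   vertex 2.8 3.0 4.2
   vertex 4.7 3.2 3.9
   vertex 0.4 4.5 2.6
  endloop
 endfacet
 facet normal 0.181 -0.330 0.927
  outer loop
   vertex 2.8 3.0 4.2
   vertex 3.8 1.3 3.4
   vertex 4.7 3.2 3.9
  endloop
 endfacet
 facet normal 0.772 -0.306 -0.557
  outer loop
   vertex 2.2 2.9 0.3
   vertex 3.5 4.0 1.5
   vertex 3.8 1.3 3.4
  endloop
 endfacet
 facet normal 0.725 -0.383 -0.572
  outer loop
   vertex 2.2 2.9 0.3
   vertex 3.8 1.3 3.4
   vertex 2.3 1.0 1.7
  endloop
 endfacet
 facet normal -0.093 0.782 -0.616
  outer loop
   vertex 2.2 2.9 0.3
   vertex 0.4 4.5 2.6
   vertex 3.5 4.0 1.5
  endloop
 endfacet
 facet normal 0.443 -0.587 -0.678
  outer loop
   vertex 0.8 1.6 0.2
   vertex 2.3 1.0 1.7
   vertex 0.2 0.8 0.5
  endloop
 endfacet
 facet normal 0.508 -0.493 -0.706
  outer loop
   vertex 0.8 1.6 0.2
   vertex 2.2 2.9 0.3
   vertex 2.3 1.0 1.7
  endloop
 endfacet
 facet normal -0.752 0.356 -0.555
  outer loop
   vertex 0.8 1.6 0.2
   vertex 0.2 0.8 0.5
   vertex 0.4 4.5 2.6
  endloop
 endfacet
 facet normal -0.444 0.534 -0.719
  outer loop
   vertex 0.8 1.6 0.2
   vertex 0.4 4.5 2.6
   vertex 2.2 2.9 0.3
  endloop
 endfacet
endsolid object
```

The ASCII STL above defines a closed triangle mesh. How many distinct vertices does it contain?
10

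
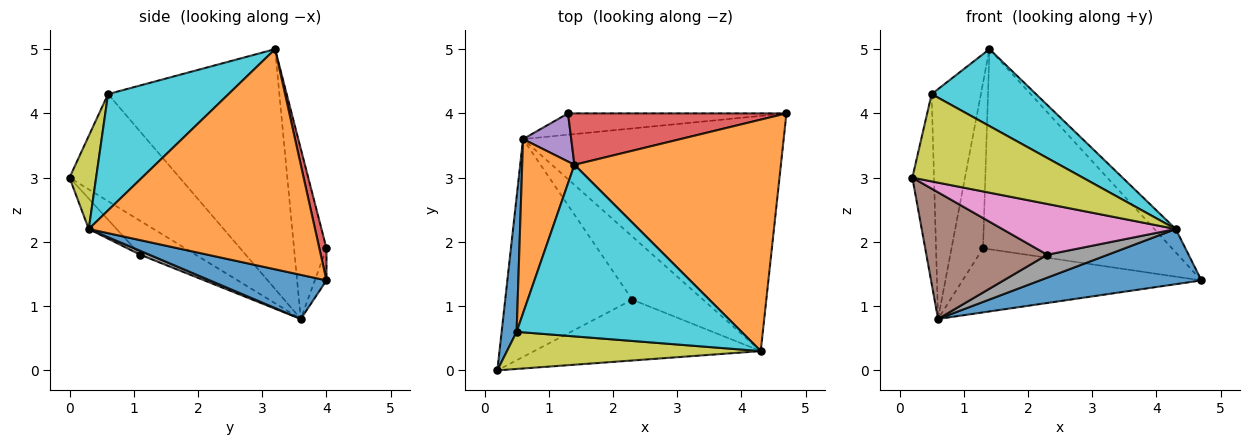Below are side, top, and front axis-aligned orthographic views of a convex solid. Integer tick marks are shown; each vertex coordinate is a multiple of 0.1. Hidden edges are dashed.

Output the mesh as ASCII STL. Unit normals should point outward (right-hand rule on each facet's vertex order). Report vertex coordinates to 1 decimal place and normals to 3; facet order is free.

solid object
 facet normal 0.163 -0.225 -0.961
  outer loop
   vertex 4.3 0.3 2.2
   vertex 0.6 3.6 0.8
   vertex 4.7 4.0 1.4
  endloop
 endfacet
 facet normal 0.728 0.069 0.682
  outer loop
   vertex 4.3 0.3 2.2
   vertex 4.7 4.0 1.4
   vertex 1.4 3.2 5.0
  endloop
 endfacet
 facet normal -0.046 0.948 -0.315
  outer loop
   vertex 1.3 4.0 1.9
   vertex 4.7 4.0 1.4
   vertex 0.6 3.6 0.8
  endloop
 endfacet
 facet normal 0.037 0.968 0.249
  outer loop
   vertex 1.3 4.0 1.9
   vertex 1.4 3.2 5.0
   vertex 4.7 4.0 1.4
  endloop
 endfacet
 facet normal -0.703 0.683 0.199
  outer loop
   vertex 1.3 4.0 1.9
   vertex 0.6 3.6 0.8
   vertex 1.4 3.2 5.0
  endloop
 endfacet
 facet normal -0.225 -0.490 -0.842
  outer loop
   vertex 2.3 1.1 1.8
   vertex 0.2 0.0 3.0
   vertex 0.6 3.6 0.8
  endloop
 endfacet
 facet normal -0.102 -0.638 -0.764
  outer loop
   vertex 2.3 1.1 1.8
   vertex 4.3 0.3 2.2
   vertex 0.2 0.0 3.0
  endloop
 endfacet
 facet normal 0.052 -0.340 -0.939
  outer loop
   vertex 2.3 1.1 1.8
   vertex 0.6 3.6 0.8
   vertex 4.3 0.3 2.2
  endloop
 endfacet
 facet normal 0.142 -0.911 0.388
  outer loop
   vertex 0.5 0.6 4.3
   vertex 0.2 0.0 3.0
   vertex 4.3 0.3 2.2
  endloop
 endfacet
 facet normal 0.427 -0.370 0.825
  outer loop
   vertex 0.5 0.6 4.3
   vertex 4.3 0.3 2.2
   vertex 1.4 3.2 5.0
  endloop
 endfacet
 facet normal -0.972 0.191 0.136
  outer loop
   vertex 0.5 0.6 4.3
   vertex 0.6 3.6 0.8
   vertex 0.2 0.0 3.0
  endloop
 endfacet
 facet normal -0.941 0.270 0.205
  outer loop
   vertex 0.5 0.6 4.3
   vertex 1.4 3.2 5.0
   vertex 0.6 3.6 0.8
  endloop
 endfacet
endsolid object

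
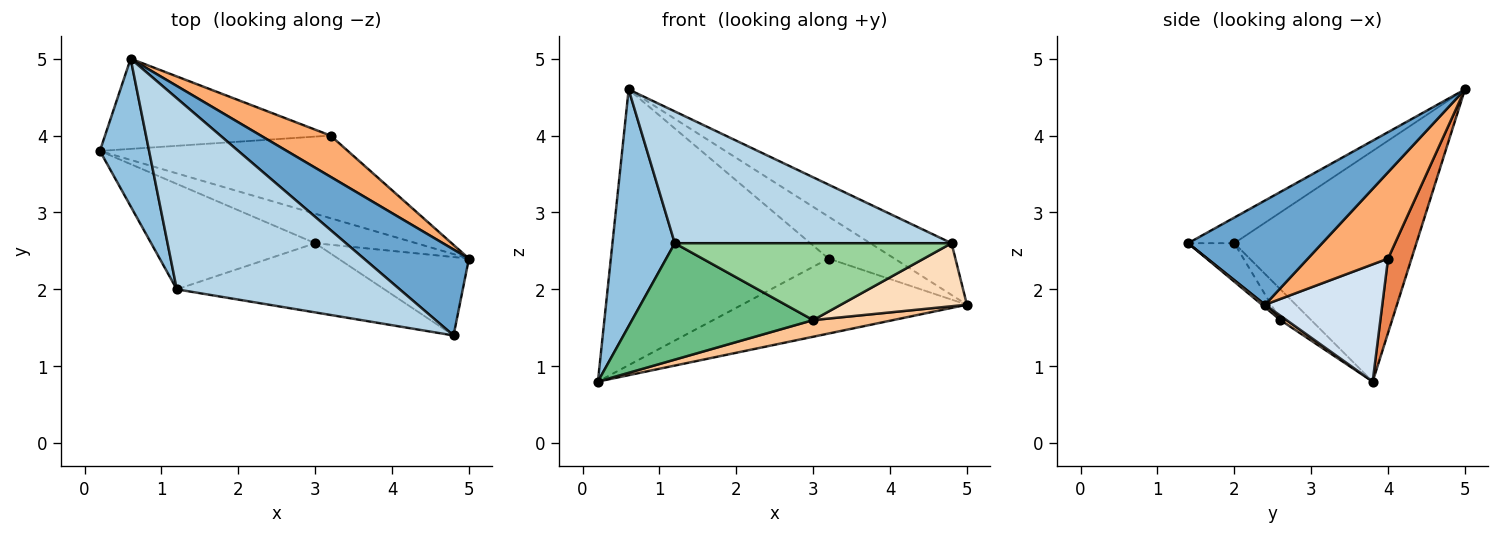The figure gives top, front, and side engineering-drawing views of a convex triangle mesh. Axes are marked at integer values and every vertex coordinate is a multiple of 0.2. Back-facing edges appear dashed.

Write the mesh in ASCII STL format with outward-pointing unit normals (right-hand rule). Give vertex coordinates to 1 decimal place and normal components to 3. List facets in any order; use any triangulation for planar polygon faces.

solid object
 facet normal 0.648 0.393 0.653
  outer loop
   vertex 4.8 1.4 2.6
   vertex 5.0 2.4 1.8
   vertex 0.6 5.0 4.6
  endloop
 endfacet
 facet normal -0.927 -0.317 0.198
  outer loop
   vertex 1.2 2.0 2.6
   vertex 0.6 5.0 4.6
   vertex 0.2 3.8 0.8
  endloop
 endfacet
 facet normal -0.094 -0.565 0.820
  outer loop
   vertex 1.2 2.0 2.6
   vertex 4.8 1.4 2.6
   vertex 0.6 5.0 4.6
  endloop
 endfacet
 facet normal 0.331 0.634 -0.699
  outer loop
   vertex 3.2 4.0 2.4
   vertex 5.0 2.4 1.8
   vertex 0.2 3.8 0.8
  endloop
 endfacet
 facet normal 0.102 0.945 -0.309
  outer loop
   vertex 3.2 4.0 2.4
   vertex 0.2 3.8 0.8
   vertex 0.6 5.0 4.6
  endloop
 endfacet
 facet normal 0.655 0.539 0.530
  outer loop
   vertex 3.2 4.0 2.4
   vertex 0.6 5.0 4.6
   vertex 5.0 2.4 1.8
  endloop
 endfacet
 facet normal 0.038 -0.492 -0.870
  outer loop
   vertex 3.0 2.6 1.6
   vertex 0.2 3.8 0.8
   vertex 5.0 2.4 1.8
  endloop
 endfacet
 facet normal 0.015 -0.626 -0.779
  outer loop
   vertex 3.0 2.6 1.6
   vertex 5.0 2.4 1.8
   vertex 4.8 1.4 2.6
  endloop
 endfacet
 facet normal -0.125 -0.735 -0.666
  outer loop
   vertex 3.0 2.6 1.6
   vertex 1.2 2.0 2.6
   vertex 0.2 3.8 0.8
  endloop
 endfacet
 facet normal -0.123 -0.738 -0.664
  outer loop
   vertex 3.0 2.6 1.6
   vertex 4.8 1.4 2.6
   vertex 1.2 2.0 2.6
  endloop
 endfacet
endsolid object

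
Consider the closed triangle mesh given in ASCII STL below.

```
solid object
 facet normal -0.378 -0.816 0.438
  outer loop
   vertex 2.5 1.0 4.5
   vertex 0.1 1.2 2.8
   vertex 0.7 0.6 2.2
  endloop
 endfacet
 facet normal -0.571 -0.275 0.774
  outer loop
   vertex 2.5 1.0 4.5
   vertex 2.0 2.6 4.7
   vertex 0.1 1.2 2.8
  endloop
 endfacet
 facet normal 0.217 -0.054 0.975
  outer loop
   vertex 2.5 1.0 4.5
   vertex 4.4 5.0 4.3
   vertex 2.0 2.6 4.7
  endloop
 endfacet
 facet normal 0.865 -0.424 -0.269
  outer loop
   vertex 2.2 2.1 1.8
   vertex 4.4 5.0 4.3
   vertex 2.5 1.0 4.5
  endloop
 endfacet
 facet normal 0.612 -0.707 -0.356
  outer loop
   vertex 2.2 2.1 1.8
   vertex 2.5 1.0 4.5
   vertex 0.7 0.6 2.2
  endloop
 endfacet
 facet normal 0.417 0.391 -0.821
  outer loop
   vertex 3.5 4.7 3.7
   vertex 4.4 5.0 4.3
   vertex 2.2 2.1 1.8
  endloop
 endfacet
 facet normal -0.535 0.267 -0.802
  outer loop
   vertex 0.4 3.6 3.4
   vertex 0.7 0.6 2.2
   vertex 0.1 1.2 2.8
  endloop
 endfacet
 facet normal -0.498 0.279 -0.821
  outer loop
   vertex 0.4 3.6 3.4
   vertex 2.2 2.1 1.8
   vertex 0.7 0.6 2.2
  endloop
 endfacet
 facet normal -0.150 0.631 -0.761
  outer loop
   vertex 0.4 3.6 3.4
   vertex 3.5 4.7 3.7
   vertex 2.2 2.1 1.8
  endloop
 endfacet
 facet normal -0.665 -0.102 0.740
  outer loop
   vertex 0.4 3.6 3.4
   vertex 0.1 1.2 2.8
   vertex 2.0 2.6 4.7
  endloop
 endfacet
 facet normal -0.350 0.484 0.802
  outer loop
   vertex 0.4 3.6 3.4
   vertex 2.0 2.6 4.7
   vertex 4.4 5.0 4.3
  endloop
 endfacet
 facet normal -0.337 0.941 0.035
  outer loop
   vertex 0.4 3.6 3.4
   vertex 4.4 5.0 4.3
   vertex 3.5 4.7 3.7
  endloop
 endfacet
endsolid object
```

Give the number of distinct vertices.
8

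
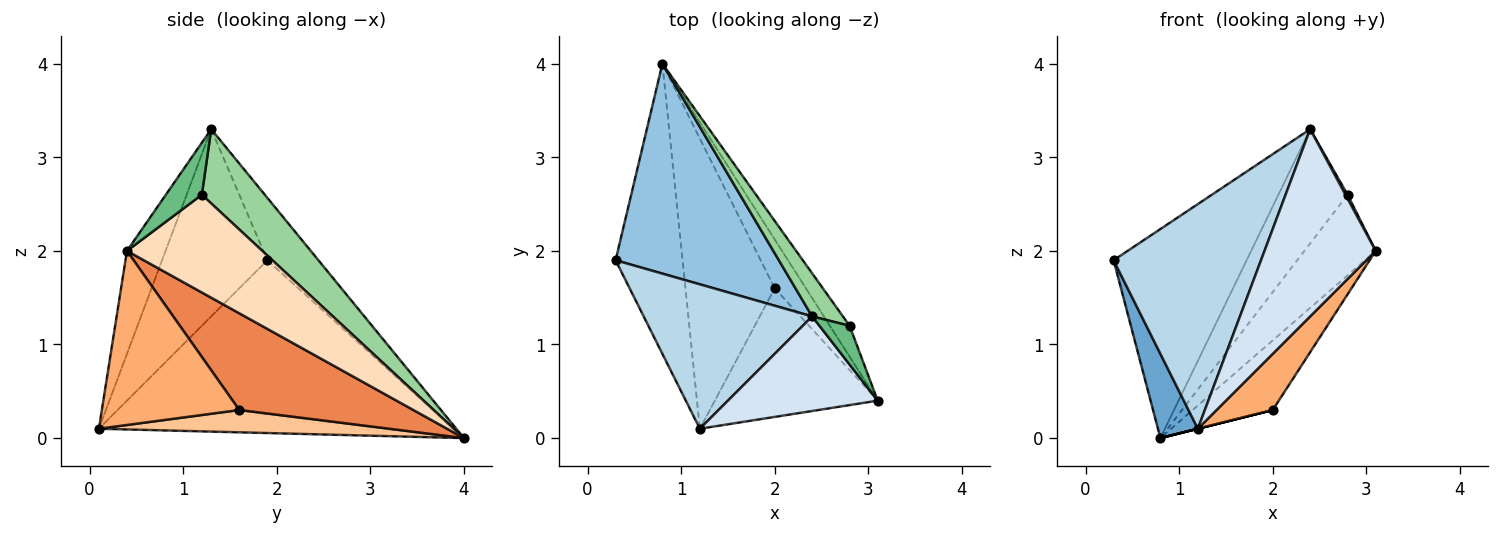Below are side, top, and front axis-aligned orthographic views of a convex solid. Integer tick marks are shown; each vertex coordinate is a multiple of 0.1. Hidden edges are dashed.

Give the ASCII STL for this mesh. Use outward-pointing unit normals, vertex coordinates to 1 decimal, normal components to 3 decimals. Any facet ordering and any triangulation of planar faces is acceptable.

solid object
 facet normal -0.927 -0.104 -0.359
  outer loop
   vertex 1.2 0.1 0.1
   vertex 0.3 1.9 1.9
   vertex 0.8 4.0 0.0
  endloop
 endfacet
 facet normal -0.261 0.681 0.684
  outer loop
   vertex 2.4 1.3 3.3
   vertex 0.8 4.0 0.0
   vertex 0.3 1.9 1.9
  endloop
 endfacet
 facet normal -0.515 -0.721 0.464
  outer loop
   vertex 2.4 1.3 3.3
   vertex 0.3 1.9 1.9
   vertex 1.2 0.1 0.1
  endloop
 endfacet
 facet normal -0.296 -0.853 0.431
  outer loop
   vertex 2.4 1.3 3.3
   vertex 1.2 0.1 0.1
   vertex 3.1 0.4 2.0
  endloop
 endfacet
 facet normal 0.872 0.401 -0.281
  outer loop
   vertex 2.0 1.6 0.3
   vertex 0.8 4.0 0.0
   vertex 3.1 0.4 2.0
  endloop
 endfacet
 facet normal 0.700 -0.286 -0.655
  outer loop
   vertex 2.0 1.6 0.3
   vertex 3.1 0.4 2.0
   vertex 1.2 0.1 0.1
  endloop
 endfacet
 facet normal 0.243 0.000 -0.970
  outer loop
   vertex 2.0 1.6 0.3
   vertex 1.2 0.1 0.1
   vertex 0.8 4.0 0.0
  endloop
 endfacet
 facet normal 0.871 0.459 -0.176
  outer loop
   vertex 2.8 1.2 2.6
   vertex 3.1 0.4 2.0
   vertex 0.8 4.0 0.0
  endloop
 endfacet
 facet normal 0.864 -0.052 0.501
  outer loop
   vertex 2.8 1.2 2.6
   vertex 2.4 1.3 3.3
   vertex 3.1 0.4 2.0
  endloop
 endfacet
 facet normal 0.648 0.712 0.269
  outer loop
   vertex 2.8 1.2 2.6
   vertex 0.8 4.0 0.0
   vertex 2.4 1.3 3.3
  endloop
 endfacet
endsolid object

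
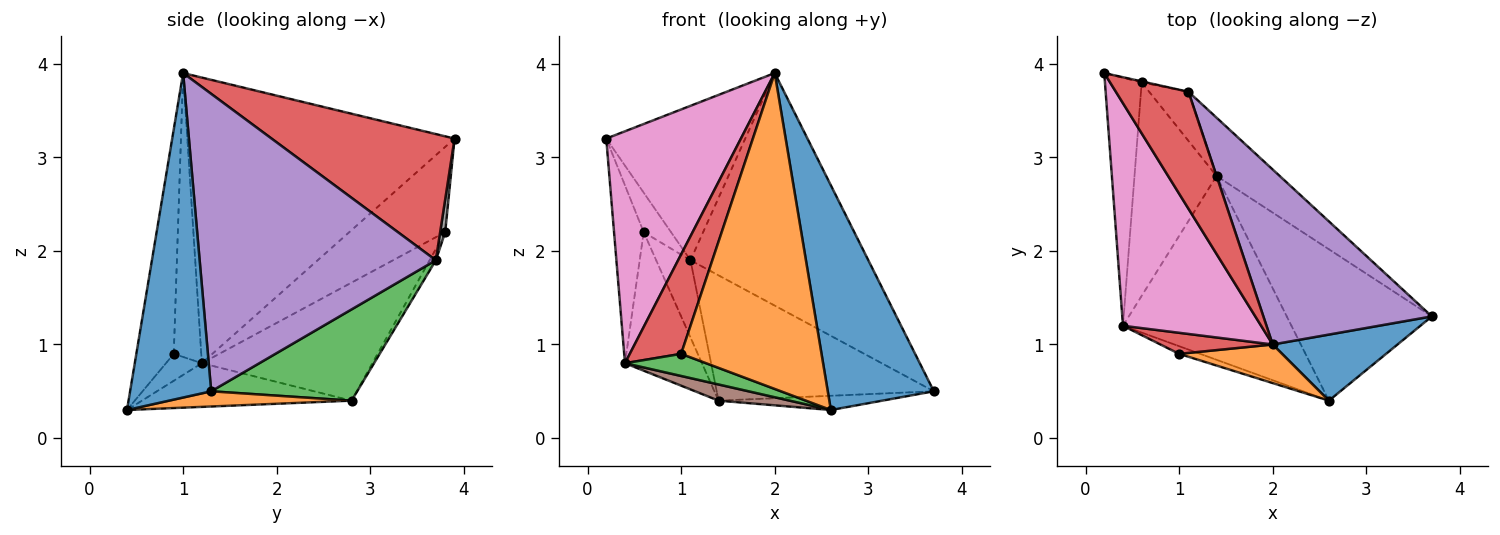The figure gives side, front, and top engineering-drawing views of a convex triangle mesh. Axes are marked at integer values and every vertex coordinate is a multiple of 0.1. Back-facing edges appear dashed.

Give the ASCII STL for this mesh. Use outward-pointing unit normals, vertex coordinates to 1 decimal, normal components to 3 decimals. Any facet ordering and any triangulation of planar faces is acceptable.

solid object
 facet normal 0.592 -0.774 0.228
  outer loop
   vertex 2.0 1.0 3.9
   vertex 2.6 0.4 0.3
   vertex 3.7 1.3 0.5
  endloop
 endfacet
 facet normal 0.104 0.093 -0.990
  outer loop
   vertex 1.4 2.8 0.4
   vertex 3.7 1.3 0.5
   vertex 2.6 0.4 0.3
  endloop
 endfacet
 facet normal 0.521 0.774 -0.360
  outer loop
   vertex 1.1 3.7 1.9
   vertex 3.7 1.3 0.5
   vertex 1.4 2.8 0.4
  endloop
 endfacet
 facet normal 0.724 0.550 0.417
  outer loop
   vertex 1.1 3.7 1.9
   vertex 0.2 3.9 3.2
   vertex 2.0 1.0 3.9
  endloop
 endfacet
 facet normal 0.728 0.548 0.412
  outer loop
   vertex 1.1 3.7 1.9
   vertex 2.0 1.0 3.9
   vertex 3.7 1.3 0.5
  endloop
 endfacet
 facet normal -0.250 -0.085 -0.965
  outer loop
   vertex 0.4 1.2 0.8
   vertex 1.4 2.8 0.4
   vertex 2.6 0.4 0.3
  endloop
 endfacet
 facet normal -0.820 -0.413 0.396
  outer loop
   vertex 0.4 1.2 0.8
   vertex 2.0 1.0 3.9
   vertex 0.2 3.9 3.2
  endloop
 endfacet
 facet normal 0.181 0.983 -0.026
  outer loop
   vertex 0.6 3.8 2.2
   vertex 0.2 3.9 3.2
   vertex 1.1 3.7 1.9
  endloop
 endfacet
 facet normal -0.152 0.834 -0.531
  outer loop
   vertex 0.6 3.8 2.2
   vertex 1.1 3.7 1.9
   vertex 1.4 2.8 0.4
  endloop
 endfacet
 facet normal -0.883 0.273 -0.381
  outer loop
   vertex 0.6 3.8 2.2
   vertex 0.4 1.2 0.8
   vertex 0.2 3.9 3.2
  endloop
 endfacet
 facet normal -0.770 0.347 -0.535
  outer loop
   vertex 0.6 3.8 2.2
   vertex 1.4 2.8 0.4
   vertex 0.4 1.2 0.8
  endloop
 endfacet
 facet normal -0.256 -0.960 0.117
  outer loop
   vertex 1.0 0.9 0.9
   vertex 2.6 0.4 0.3
   vertex 2.0 1.0 3.9
  endloop
 endfacet
 facet normal -0.386 -0.872 -0.302
  outer loop
   vertex 1.0 0.9 0.9
   vertex 0.4 1.2 0.8
   vertex 2.6 0.4 0.3
  endloop
 endfacet
 facet normal -0.464 -0.867 0.184
  outer loop
   vertex 1.0 0.9 0.9
   vertex 2.0 1.0 3.9
   vertex 0.4 1.2 0.8
  endloop
 endfacet
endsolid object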